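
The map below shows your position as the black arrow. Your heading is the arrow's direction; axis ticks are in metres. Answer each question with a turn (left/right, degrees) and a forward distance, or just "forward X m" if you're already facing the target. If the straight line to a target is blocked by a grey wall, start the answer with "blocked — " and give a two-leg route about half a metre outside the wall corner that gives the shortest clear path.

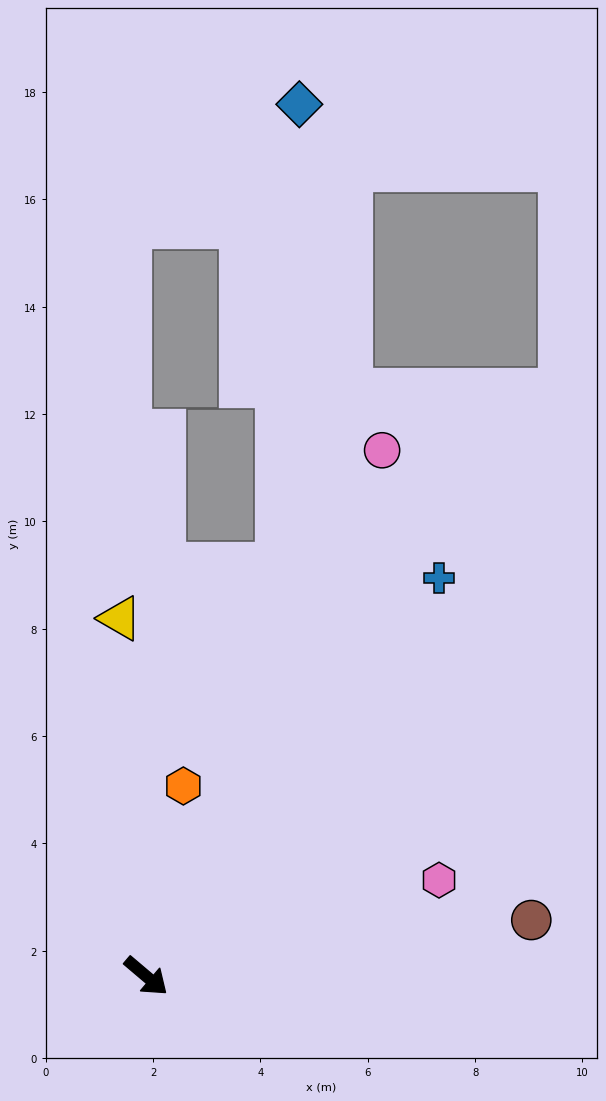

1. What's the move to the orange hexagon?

turn left 119°, forward 3.6 m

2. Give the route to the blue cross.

turn left 94°, forward 9.2 m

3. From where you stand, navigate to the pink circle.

turn left 106°, forward 10.7 m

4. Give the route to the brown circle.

turn left 49°, forward 7.3 m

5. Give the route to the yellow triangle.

turn left 134°, forward 6.7 m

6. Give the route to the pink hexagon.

turn left 58°, forward 5.7 m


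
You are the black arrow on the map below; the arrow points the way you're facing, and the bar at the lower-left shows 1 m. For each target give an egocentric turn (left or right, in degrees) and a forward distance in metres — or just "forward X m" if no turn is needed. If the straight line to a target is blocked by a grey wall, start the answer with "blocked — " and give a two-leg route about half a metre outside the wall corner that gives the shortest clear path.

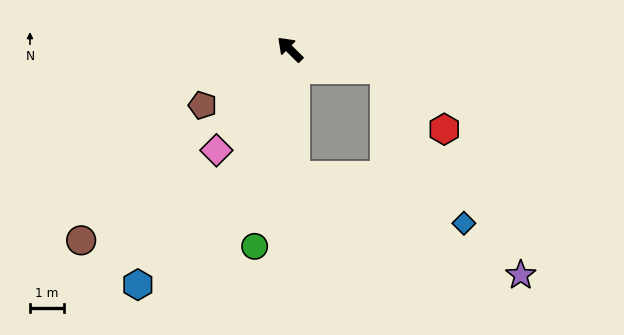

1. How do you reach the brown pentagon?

turn left 77°, forward 3.1 m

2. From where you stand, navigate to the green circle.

turn left 124°, forward 5.9 m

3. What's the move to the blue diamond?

blocked — turn right 147°, forward 2.8 m, then turn right 51°, forward 5.1 m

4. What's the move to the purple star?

blocked — turn left 137°, forward 3.7 m, then turn left 64°, forward 7.3 m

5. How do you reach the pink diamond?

turn left 99°, forward 3.7 m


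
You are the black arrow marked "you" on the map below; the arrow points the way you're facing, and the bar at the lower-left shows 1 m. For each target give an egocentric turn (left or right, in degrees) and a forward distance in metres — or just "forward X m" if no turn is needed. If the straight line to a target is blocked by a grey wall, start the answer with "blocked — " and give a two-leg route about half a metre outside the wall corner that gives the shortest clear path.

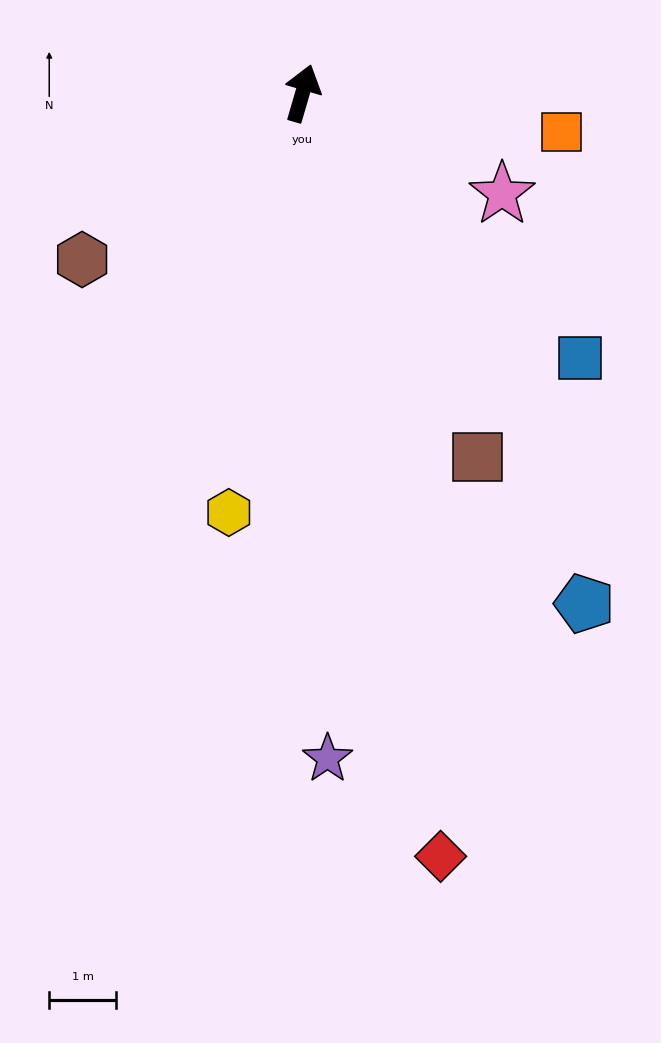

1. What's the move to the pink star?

turn right 101°, forward 3.3 m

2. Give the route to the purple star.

turn right 162°, forward 10.0 m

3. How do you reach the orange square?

turn right 82°, forward 3.9 m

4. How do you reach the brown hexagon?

turn left 143°, forward 4.1 m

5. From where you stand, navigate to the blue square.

turn right 117°, forward 5.7 m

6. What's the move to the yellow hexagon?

turn right 174°, forward 6.4 m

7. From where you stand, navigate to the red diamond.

turn right 153°, forward 11.6 m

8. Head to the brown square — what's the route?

turn right 138°, forward 6.0 m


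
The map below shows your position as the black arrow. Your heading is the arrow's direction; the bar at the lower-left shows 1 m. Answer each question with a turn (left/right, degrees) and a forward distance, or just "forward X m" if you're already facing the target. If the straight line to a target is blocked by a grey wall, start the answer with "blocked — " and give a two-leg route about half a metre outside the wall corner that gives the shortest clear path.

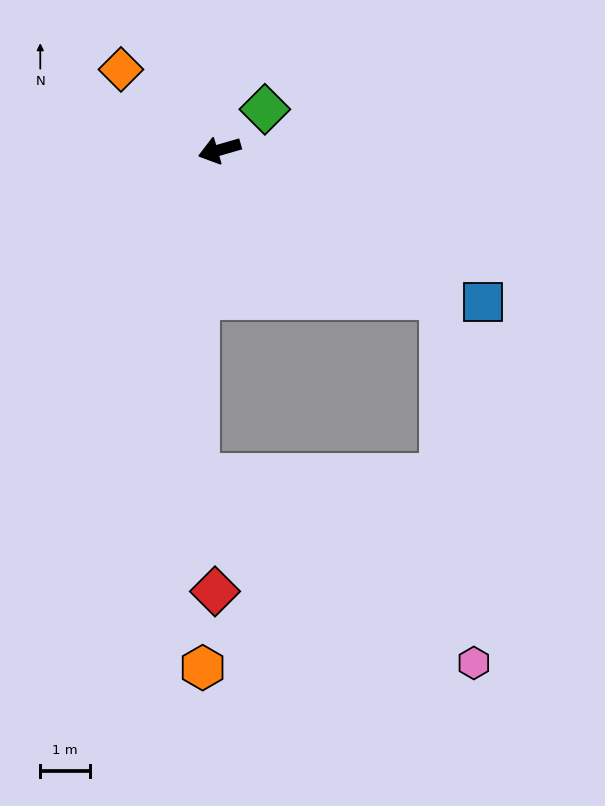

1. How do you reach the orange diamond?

turn right 55°, forward 2.6 m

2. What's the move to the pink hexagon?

blocked — turn left 130°, forward 5.4 m, then turn right 51°, forward 7.4 m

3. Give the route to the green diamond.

turn right 154°, forward 1.2 m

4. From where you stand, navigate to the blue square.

turn left 134°, forward 6.2 m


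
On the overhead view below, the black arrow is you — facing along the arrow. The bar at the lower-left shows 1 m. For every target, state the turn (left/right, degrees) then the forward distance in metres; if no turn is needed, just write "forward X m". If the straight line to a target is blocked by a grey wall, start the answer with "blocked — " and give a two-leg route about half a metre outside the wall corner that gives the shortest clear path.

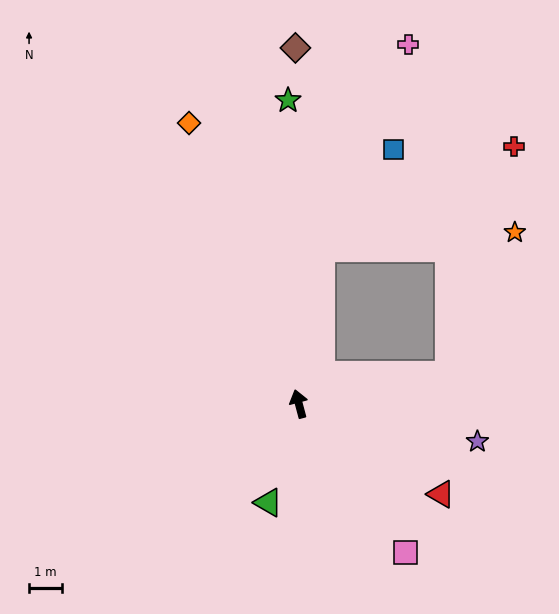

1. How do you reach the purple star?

turn right 117°, forward 5.5 m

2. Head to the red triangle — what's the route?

turn right 137°, forward 5.1 m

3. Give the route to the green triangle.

turn left 148°, forward 3.1 m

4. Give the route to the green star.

turn right 13°, forward 9.2 m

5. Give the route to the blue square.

blocked — turn right 23°, forward 4.8 m, then turn right 28°, forward 3.7 m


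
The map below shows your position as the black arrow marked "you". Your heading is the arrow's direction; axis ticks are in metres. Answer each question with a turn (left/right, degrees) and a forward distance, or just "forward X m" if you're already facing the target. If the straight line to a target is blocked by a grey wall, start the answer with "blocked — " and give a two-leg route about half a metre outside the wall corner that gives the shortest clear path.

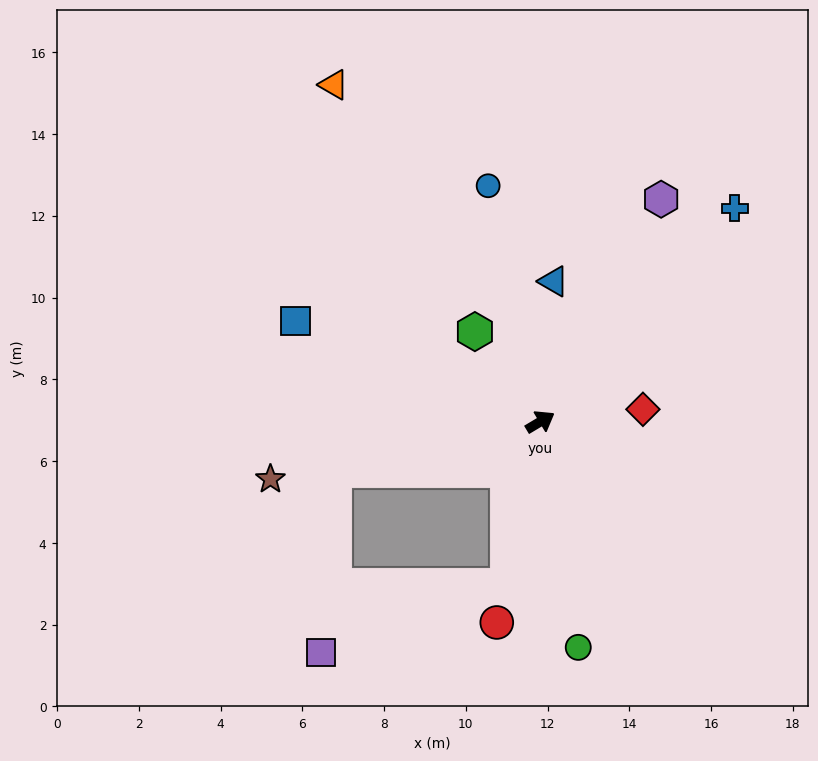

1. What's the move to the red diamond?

turn right 24°, forward 2.5 m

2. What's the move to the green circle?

turn right 111°, forward 5.6 m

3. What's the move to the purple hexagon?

turn left 31°, forward 6.2 m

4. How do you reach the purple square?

blocked — turn right 132°, forward 4.1 m, then turn right 59°, forward 4.8 m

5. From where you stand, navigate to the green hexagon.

turn left 95°, forward 2.7 m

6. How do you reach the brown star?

turn left 161°, forward 6.7 m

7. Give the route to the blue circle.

turn left 72°, forward 5.9 m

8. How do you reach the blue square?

turn left 127°, forward 6.5 m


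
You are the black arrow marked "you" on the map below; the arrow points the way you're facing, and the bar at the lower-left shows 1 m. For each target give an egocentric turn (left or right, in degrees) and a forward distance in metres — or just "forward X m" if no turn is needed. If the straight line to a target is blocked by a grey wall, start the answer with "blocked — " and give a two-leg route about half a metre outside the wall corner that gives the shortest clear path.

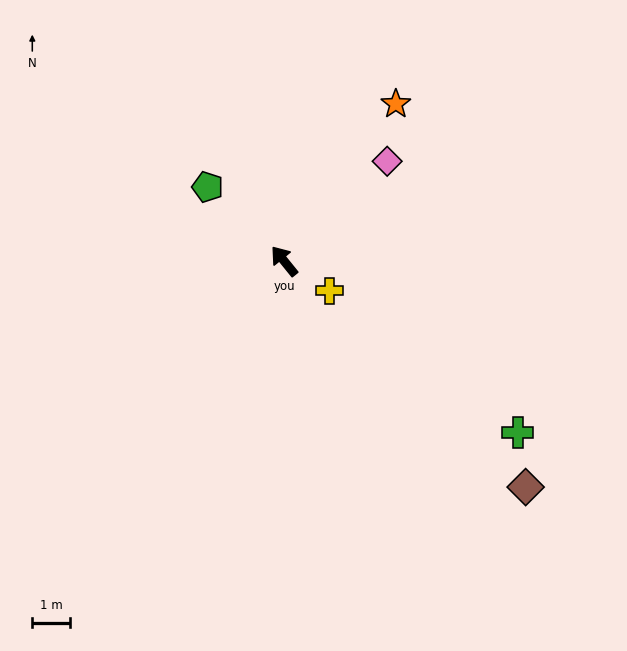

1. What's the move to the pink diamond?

turn right 85°, forward 3.8 m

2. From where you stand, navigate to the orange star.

turn right 74°, forward 5.0 m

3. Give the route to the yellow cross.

turn right 163°, forward 1.4 m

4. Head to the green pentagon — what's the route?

turn left 7°, forward 2.8 m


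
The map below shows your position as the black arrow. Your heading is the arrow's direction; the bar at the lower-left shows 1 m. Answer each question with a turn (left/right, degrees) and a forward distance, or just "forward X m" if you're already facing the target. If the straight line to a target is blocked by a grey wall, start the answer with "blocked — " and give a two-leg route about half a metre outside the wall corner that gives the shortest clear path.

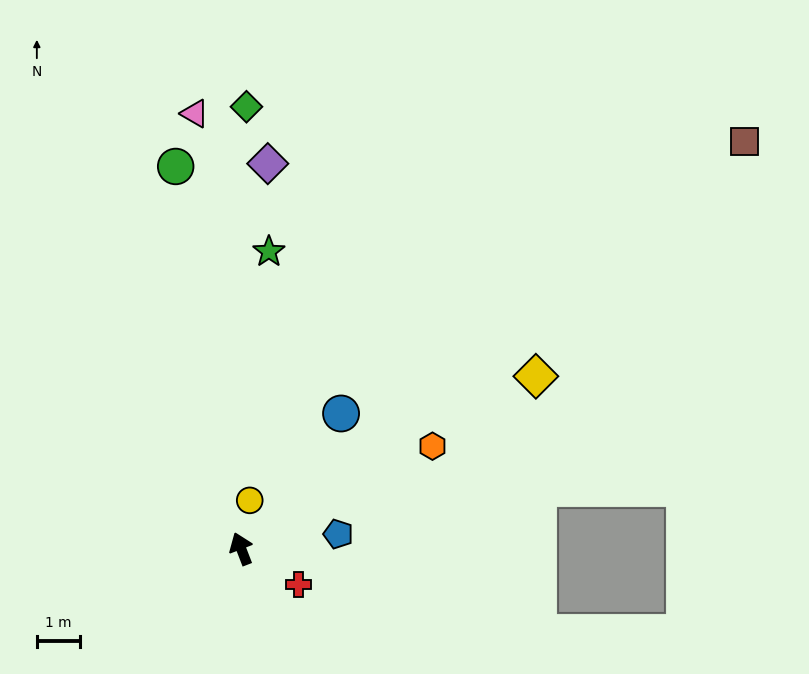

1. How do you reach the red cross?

turn right 143°, forward 1.6 m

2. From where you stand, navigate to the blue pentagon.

turn right 103°, forward 2.3 m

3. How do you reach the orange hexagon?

turn right 83°, forward 5.0 m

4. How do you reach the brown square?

turn right 72°, forward 15.1 m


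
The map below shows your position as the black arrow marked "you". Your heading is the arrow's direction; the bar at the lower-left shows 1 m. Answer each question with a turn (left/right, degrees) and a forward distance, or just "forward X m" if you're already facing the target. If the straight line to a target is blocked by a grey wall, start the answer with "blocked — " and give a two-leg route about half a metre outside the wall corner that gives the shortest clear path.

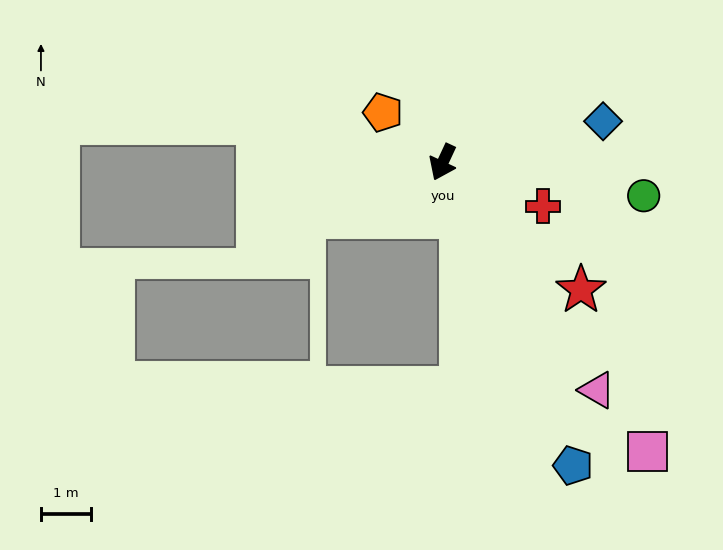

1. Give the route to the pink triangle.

turn left 59°, forward 5.4 m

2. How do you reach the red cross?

turn left 91°, forward 2.2 m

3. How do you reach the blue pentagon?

turn left 48°, forward 6.5 m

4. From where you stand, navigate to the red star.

turn left 72°, forward 3.7 m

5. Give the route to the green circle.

turn left 106°, forward 4.0 m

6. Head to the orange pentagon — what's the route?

turn right 105°, forward 1.5 m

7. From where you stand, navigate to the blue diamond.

turn left 129°, forward 3.3 m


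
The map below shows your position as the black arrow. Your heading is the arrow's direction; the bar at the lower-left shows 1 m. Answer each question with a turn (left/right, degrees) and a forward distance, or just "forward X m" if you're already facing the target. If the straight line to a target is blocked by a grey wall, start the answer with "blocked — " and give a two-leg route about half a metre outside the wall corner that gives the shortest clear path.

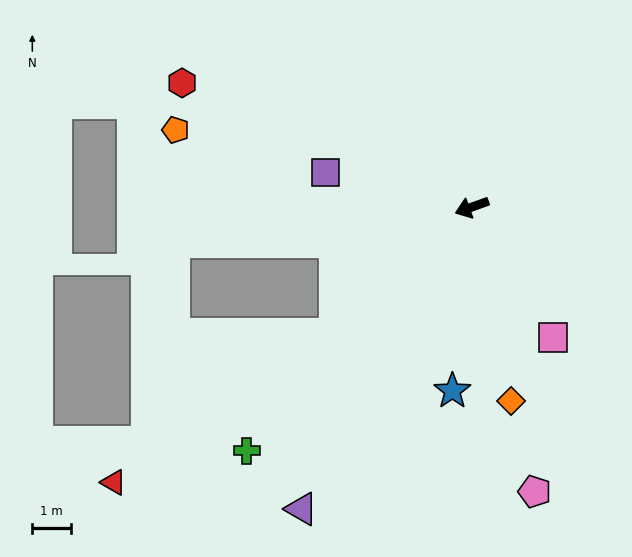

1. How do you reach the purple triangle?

turn left 41°, forward 9.1 m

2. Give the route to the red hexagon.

turn right 43°, forward 8.2 m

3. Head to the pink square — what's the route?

turn left 102°, forward 4.0 m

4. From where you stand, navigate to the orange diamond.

turn left 82°, forward 5.2 m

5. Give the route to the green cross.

turn left 27°, forward 8.7 m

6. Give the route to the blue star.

turn left 64°, forward 4.8 m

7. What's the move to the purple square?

turn right 33°, forward 3.9 m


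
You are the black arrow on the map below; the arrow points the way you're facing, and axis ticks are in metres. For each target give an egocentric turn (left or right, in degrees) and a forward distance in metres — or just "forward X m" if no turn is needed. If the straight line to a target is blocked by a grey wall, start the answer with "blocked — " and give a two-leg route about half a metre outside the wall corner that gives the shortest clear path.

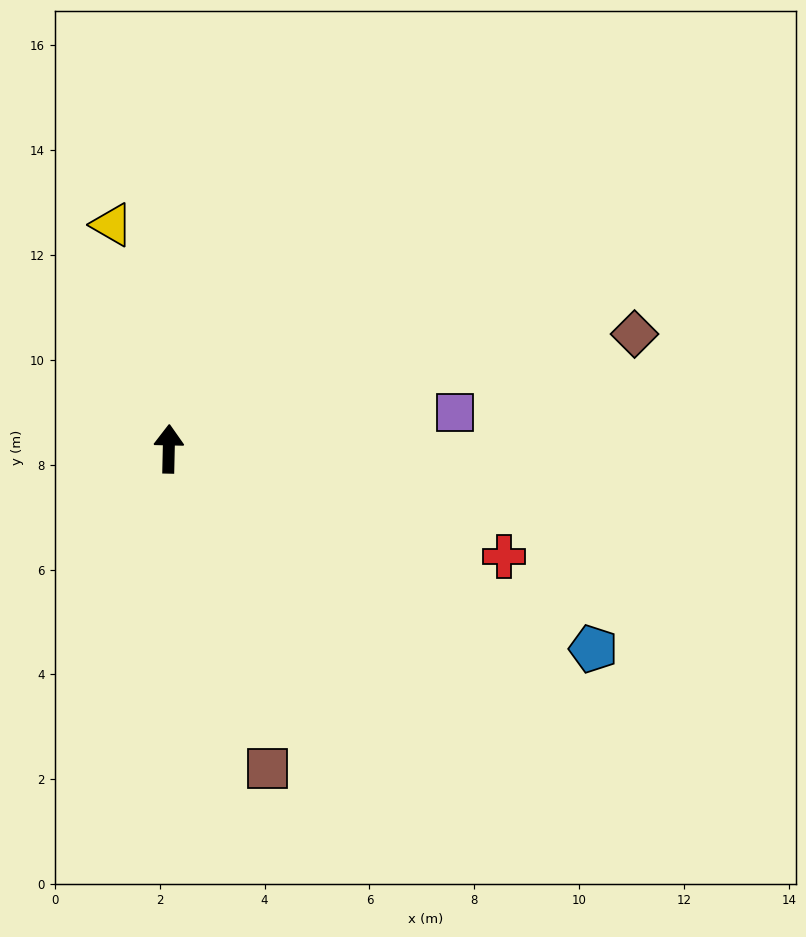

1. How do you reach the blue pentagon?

turn right 114°, forward 9.0 m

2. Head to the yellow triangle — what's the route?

turn left 16°, forward 4.4 m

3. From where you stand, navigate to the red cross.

turn right 107°, forward 6.7 m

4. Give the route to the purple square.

turn right 81°, forward 5.5 m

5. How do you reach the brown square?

turn right 162°, forward 6.4 m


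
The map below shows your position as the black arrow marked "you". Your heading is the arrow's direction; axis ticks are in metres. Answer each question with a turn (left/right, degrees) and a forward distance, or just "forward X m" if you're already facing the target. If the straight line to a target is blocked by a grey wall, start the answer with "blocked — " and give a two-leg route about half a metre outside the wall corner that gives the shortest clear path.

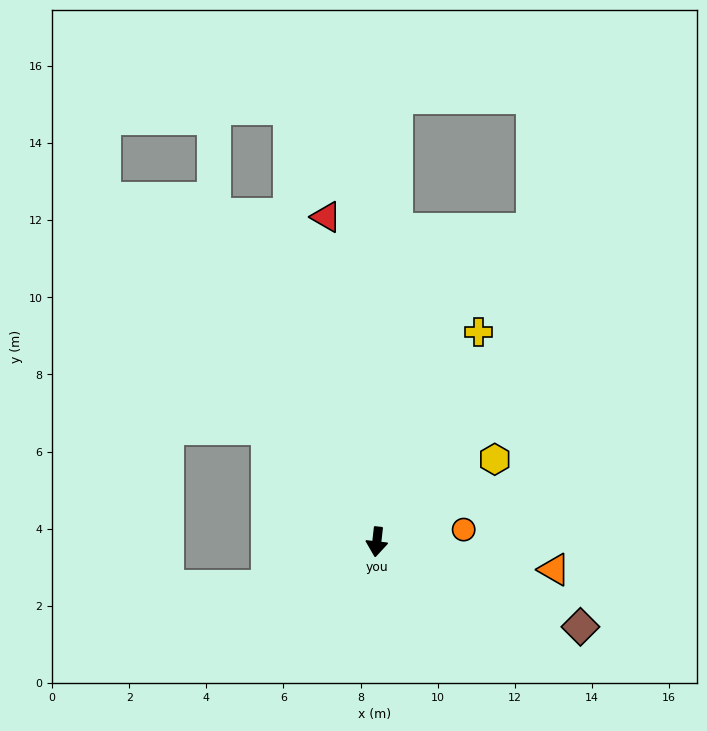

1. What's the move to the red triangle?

turn right 165°, forward 8.5 m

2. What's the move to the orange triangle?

turn left 87°, forward 4.7 m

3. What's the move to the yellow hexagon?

turn left 131°, forward 3.7 m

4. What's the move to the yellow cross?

turn left 161°, forward 6.1 m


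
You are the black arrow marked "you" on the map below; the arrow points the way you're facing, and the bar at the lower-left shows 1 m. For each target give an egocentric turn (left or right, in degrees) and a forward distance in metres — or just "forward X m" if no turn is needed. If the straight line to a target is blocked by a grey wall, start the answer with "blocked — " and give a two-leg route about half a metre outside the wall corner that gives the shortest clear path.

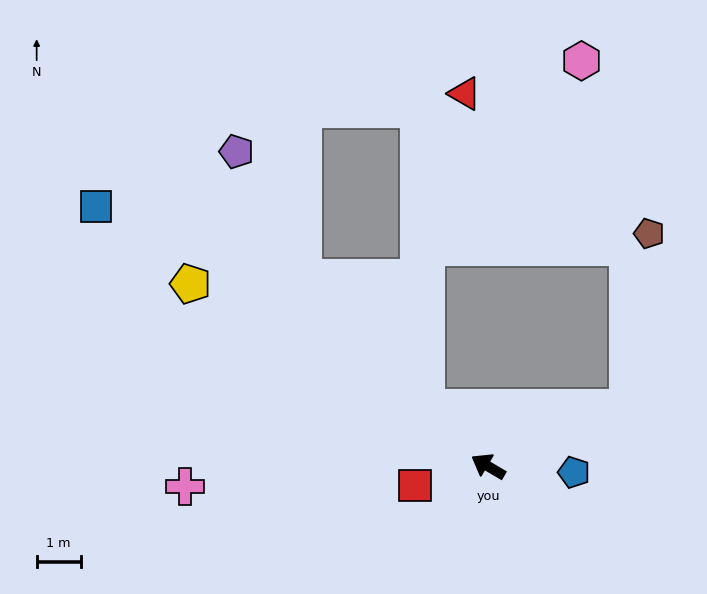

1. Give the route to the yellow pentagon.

forward 7.9 m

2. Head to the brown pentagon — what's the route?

blocked — turn right 127°, forward 3.4 m, then turn left 60°, forward 4.0 m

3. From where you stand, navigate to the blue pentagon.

turn right 153°, forward 2.0 m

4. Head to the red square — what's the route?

turn left 45°, forward 1.7 m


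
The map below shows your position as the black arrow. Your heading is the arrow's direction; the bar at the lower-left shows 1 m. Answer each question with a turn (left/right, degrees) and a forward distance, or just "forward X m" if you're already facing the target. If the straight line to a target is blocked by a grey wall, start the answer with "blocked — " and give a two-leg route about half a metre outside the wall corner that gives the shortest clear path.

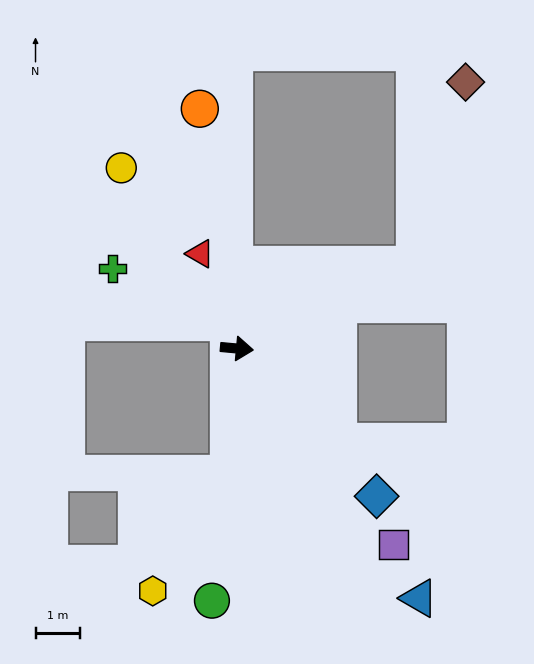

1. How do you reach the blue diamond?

turn right 41°, forward 4.6 m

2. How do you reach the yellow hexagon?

blocked — turn right 88°, forward 2.8 m, then turn right 30°, forward 3.2 m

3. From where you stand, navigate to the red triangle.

turn left 116°, forward 2.3 m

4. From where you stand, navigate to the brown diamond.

blocked — turn left 31°, forward 4.4 m, then turn left 49°, forward 4.3 m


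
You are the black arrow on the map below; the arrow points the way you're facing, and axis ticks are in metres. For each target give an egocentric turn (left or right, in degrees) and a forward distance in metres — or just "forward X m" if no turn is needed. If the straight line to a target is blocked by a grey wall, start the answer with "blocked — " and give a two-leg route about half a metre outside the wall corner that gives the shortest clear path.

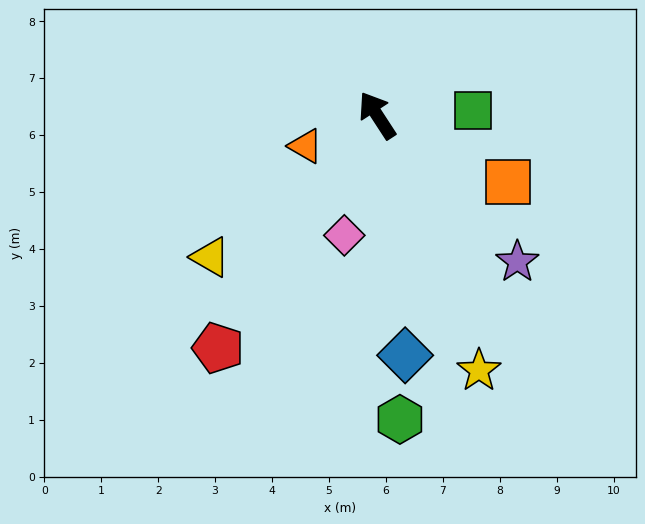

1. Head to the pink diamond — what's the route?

turn left 132°, forward 2.2 m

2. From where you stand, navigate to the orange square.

turn right 150°, forward 2.6 m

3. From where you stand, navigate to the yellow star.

turn left 169°, forward 4.8 m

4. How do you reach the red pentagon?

turn left 113°, forward 5.0 m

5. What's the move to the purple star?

turn right 169°, forward 3.6 m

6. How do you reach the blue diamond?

turn left 154°, forward 4.2 m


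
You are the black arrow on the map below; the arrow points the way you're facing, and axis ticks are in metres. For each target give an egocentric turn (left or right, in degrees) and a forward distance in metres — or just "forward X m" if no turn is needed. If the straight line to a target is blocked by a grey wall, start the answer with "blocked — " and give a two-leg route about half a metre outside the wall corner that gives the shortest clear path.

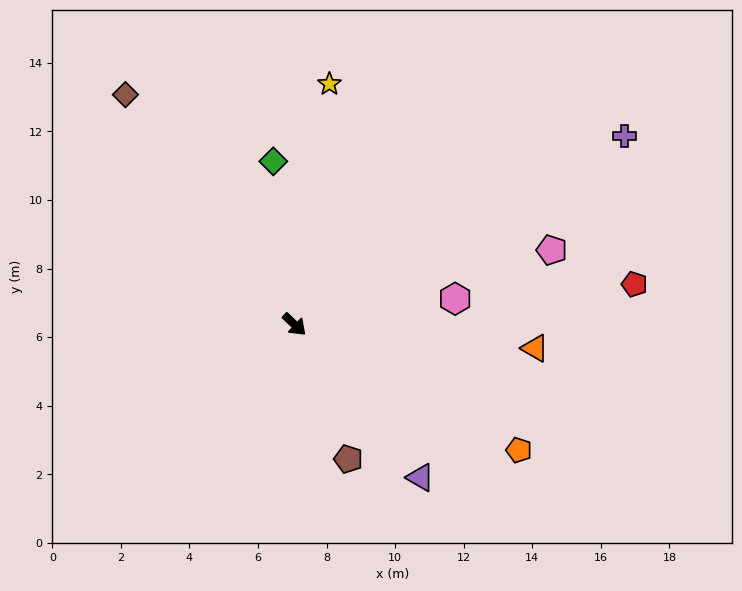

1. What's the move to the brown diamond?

turn left 170°, forward 8.3 m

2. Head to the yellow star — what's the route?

turn left 125°, forward 7.1 m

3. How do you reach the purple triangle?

turn right 7°, forward 5.8 m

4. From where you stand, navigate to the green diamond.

turn left 141°, forward 4.8 m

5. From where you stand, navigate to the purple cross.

turn left 73°, forward 11.1 m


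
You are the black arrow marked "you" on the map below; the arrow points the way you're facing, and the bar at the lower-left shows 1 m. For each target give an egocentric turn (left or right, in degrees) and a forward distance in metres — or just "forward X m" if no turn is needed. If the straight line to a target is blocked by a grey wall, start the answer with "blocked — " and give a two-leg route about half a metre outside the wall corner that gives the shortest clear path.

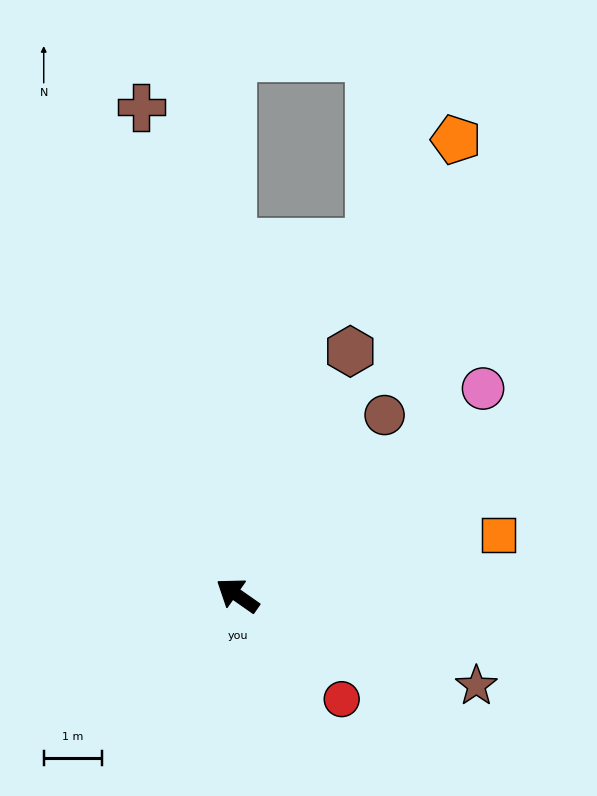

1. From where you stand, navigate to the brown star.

turn right 166°, forward 4.4 m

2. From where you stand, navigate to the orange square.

turn right 132°, forward 4.6 m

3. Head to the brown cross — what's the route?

turn right 44°, forward 8.6 m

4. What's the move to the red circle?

turn left 170°, forward 2.5 m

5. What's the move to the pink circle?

turn right 105°, forward 5.5 m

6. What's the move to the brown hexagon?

turn right 80°, forward 4.6 m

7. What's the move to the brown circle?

turn right 94°, forward 4.0 m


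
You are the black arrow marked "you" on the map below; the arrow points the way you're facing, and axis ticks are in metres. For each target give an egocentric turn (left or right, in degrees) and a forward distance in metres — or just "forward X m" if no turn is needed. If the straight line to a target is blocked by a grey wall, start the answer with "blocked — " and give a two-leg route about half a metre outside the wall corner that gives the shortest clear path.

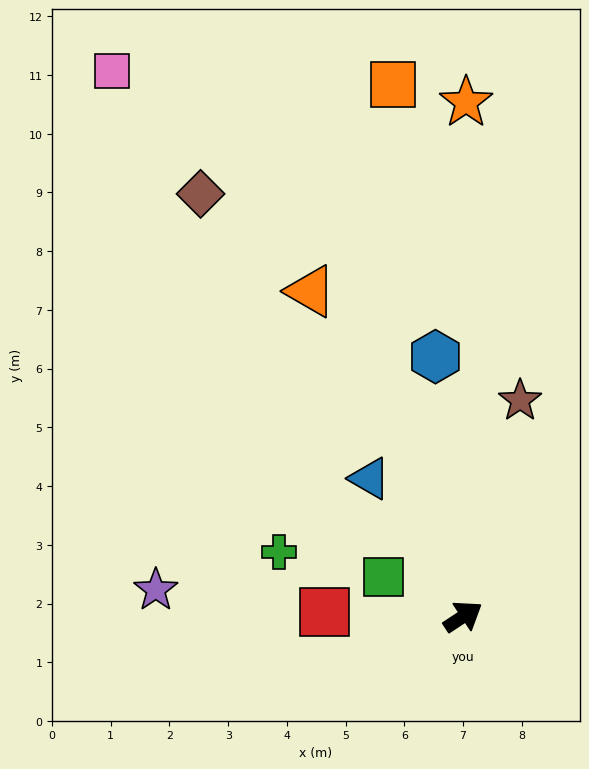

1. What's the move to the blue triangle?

turn left 91°, forward 2.8 m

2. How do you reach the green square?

turn left 120°, forward 1.5 m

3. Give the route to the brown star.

turn left 42°, forward 3.8 m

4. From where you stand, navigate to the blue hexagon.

turn left 63°, forward 4.4 m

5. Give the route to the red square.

turn left 145°, forward 2.4 m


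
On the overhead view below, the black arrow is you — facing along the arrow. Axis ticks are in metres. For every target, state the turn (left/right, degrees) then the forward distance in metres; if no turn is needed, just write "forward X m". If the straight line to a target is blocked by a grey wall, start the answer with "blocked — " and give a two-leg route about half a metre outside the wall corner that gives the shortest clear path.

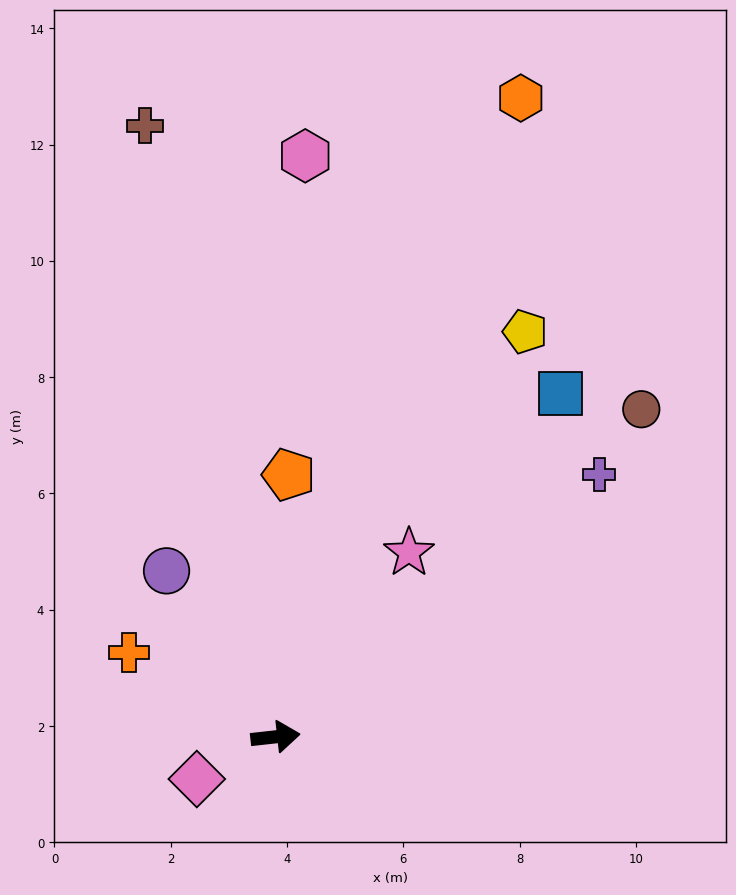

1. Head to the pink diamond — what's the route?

turn right 158°, forward 1.5 m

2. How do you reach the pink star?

turn left 48°, forward 3.9 m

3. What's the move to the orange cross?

turn left 144°, forward 2.9 m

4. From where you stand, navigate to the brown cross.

turn left 96°, forward 10.7 m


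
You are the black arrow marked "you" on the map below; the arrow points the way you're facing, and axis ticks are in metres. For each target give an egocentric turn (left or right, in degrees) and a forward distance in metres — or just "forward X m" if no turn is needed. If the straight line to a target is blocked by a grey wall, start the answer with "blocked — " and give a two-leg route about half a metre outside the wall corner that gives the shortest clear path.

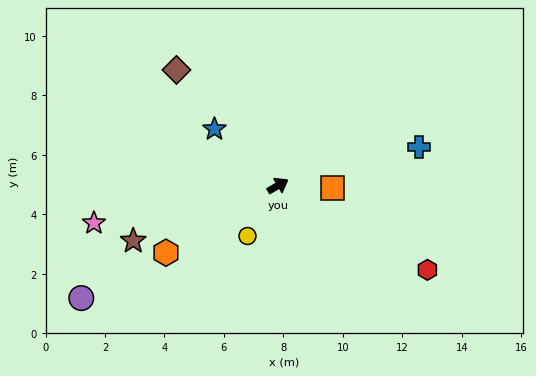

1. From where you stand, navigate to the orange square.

turn right 33°, forward 1.8 m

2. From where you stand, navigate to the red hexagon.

turn right 60°, forward 5.8 m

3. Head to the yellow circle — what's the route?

turn right 151°, forward 2.0 m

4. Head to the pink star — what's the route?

turn left 161°, forward 6.3 m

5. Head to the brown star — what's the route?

turn left 171°, forward 5.2 m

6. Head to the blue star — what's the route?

turn left 108°, forward 2.9 m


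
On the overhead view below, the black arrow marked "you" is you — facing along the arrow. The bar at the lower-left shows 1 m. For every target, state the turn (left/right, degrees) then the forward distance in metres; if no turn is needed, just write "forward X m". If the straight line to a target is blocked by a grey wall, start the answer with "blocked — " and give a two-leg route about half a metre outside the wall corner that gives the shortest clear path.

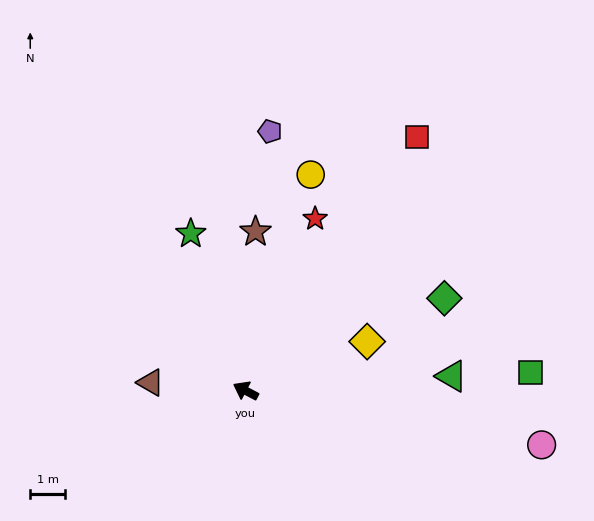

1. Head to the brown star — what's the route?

turn right 66°, forward 4.5 m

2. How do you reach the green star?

turn right 43°, forward 4.7 m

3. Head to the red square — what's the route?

turn right 96°, forward 8.7 m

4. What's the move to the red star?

turn right 84°, forward 5.3 m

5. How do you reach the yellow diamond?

turn right 130°, forward 3.7 m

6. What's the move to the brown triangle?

turn left 23°, forward 2.7 m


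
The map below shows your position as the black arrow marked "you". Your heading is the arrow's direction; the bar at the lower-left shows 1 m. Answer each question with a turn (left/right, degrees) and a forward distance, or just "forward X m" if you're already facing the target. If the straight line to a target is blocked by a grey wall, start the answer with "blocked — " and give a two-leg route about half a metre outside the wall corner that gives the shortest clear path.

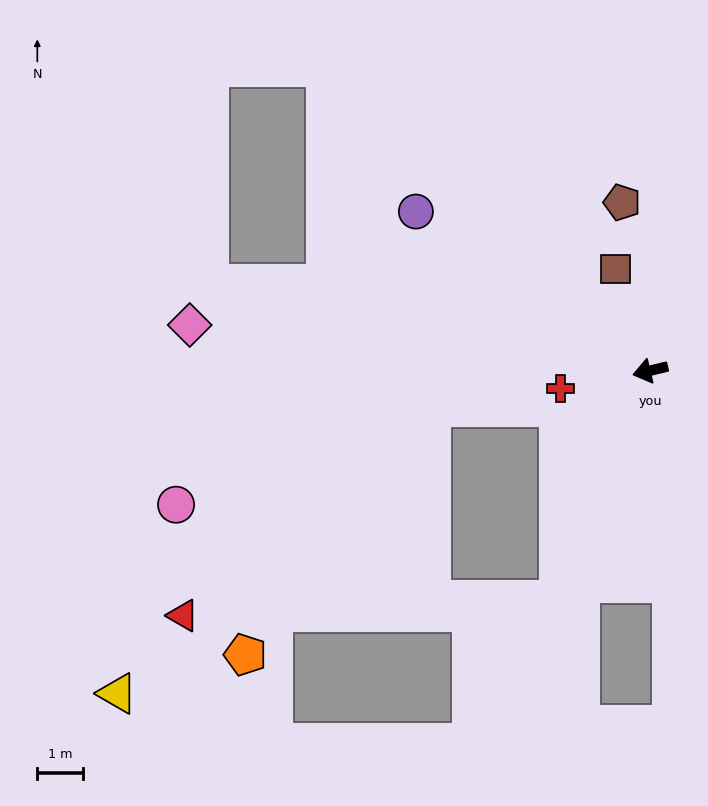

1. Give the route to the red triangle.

blocked — turn left 55°, forward 5.5 m, then turn right 66°, forward 8.3 m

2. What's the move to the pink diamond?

turn right 19°, forward 10.2 m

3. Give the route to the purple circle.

turn right 48°, forward 6.3 m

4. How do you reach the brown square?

turn right 85°, forward 2.4 m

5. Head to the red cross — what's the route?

turn right 2°, forward 2.0 m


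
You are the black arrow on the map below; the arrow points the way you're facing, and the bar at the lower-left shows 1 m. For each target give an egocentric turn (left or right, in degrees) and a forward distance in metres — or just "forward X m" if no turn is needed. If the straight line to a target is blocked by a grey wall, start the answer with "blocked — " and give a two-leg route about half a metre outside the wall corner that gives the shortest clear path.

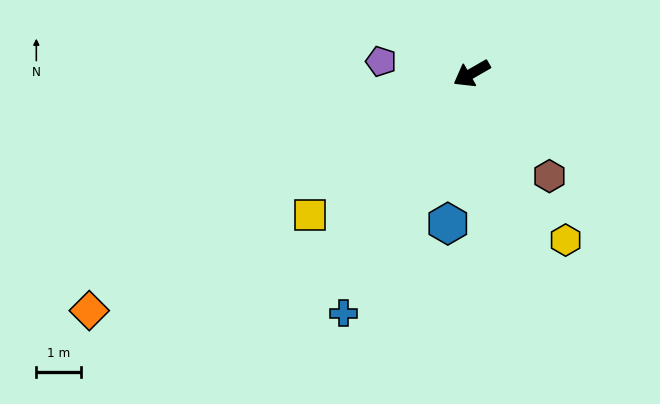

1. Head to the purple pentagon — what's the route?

turn right 38°, forward 2.1 m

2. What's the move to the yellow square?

turn left 11°, forward 4.8 m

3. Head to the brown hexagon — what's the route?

turn left 97°, forward 2.9 m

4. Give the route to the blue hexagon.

turn left 51°, forward 3.4 m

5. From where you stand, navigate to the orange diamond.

forward 10.1 m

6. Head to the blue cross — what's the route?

turn left 32°, forward 6.1 m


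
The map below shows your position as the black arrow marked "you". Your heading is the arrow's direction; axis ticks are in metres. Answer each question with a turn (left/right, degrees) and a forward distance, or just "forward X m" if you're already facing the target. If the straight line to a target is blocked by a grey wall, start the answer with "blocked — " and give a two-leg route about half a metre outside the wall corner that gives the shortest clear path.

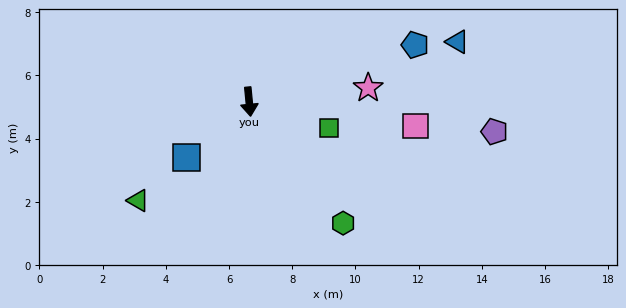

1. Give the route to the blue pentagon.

turn left 103°, forward 5.6 m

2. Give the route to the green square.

turn left 66°, forward 2.7 m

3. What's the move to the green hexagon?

turn left 32°, forward 4.9 m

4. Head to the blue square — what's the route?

turn right 54°, forward 2.7 m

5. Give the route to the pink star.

turn left 91°, forward 3.8 m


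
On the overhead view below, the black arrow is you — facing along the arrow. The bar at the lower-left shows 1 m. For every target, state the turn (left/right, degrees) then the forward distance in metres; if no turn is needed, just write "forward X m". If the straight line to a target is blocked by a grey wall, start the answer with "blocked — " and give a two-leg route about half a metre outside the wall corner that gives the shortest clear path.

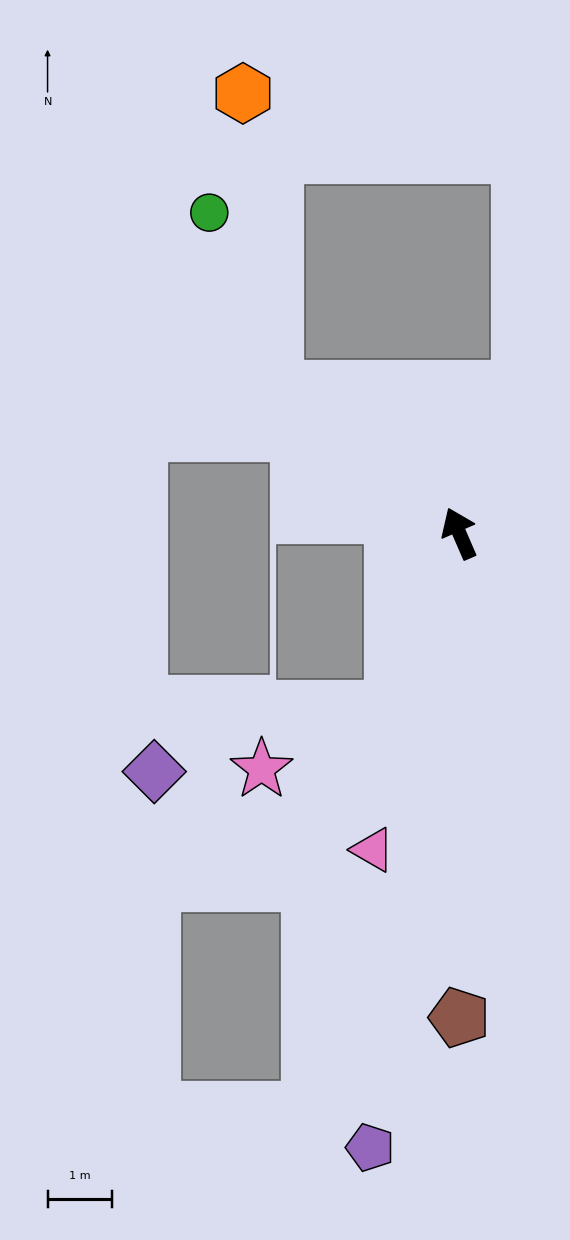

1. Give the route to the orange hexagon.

blocked — turn left 28°, forward 3.6 m, then turn right 45°, forward 4.6 m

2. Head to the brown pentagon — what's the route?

turn left 157°, forward 7.5 m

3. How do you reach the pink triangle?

turn left 141°, forward 5.1 m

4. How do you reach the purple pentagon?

turn left 148°, forward 9.6 m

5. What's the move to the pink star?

blocked — turn left 136°, forward 2.9 m, then turn right 44°, forward 2.2 m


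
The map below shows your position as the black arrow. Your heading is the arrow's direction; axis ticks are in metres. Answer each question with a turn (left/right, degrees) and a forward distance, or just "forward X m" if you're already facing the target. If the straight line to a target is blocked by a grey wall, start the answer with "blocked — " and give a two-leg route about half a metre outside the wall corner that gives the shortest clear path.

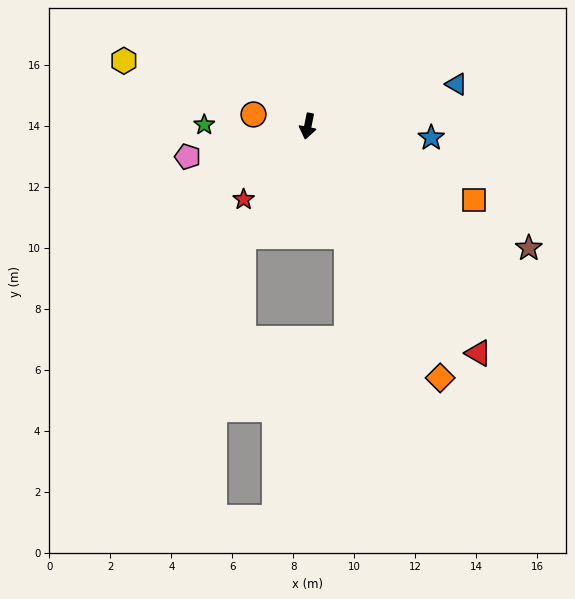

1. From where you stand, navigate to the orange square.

turn left 77°, forward 6.0 m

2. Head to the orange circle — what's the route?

turn right 91°, forward 1.8 m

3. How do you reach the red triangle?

turn left 48°, forward 9.3 m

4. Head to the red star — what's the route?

turn right 30°, forward 3.2 m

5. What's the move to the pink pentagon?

turn right 64°, forward 4.1 m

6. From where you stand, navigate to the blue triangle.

turn left 117°, forward 5.1 m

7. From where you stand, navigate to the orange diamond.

turn left 39°, forward 9.3 m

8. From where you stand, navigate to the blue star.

turn left 96°, forward 4.1 m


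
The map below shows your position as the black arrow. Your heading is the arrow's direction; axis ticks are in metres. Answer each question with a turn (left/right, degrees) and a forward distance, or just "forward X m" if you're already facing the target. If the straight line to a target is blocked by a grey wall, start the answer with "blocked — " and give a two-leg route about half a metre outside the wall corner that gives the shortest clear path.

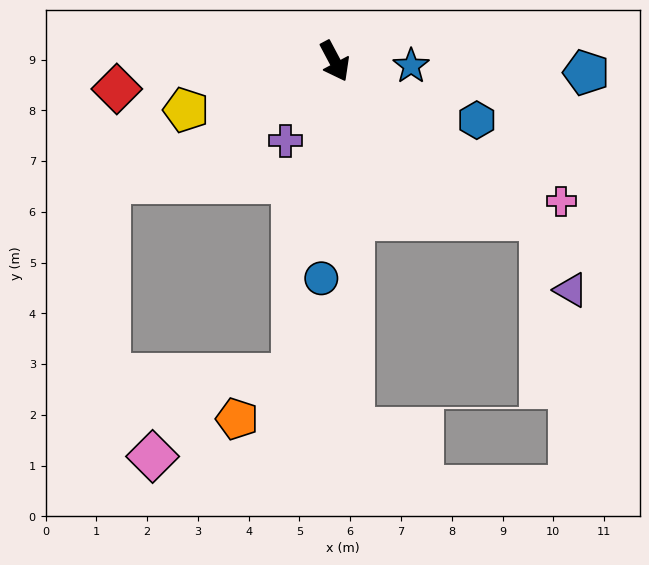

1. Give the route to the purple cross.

turn right 60°, forward 1.8 m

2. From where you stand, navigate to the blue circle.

turn right 31°, forward 4.3 m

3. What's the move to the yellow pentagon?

turn right 100°, forward 3.1 m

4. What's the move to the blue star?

turn left 58°, forward 1.5 m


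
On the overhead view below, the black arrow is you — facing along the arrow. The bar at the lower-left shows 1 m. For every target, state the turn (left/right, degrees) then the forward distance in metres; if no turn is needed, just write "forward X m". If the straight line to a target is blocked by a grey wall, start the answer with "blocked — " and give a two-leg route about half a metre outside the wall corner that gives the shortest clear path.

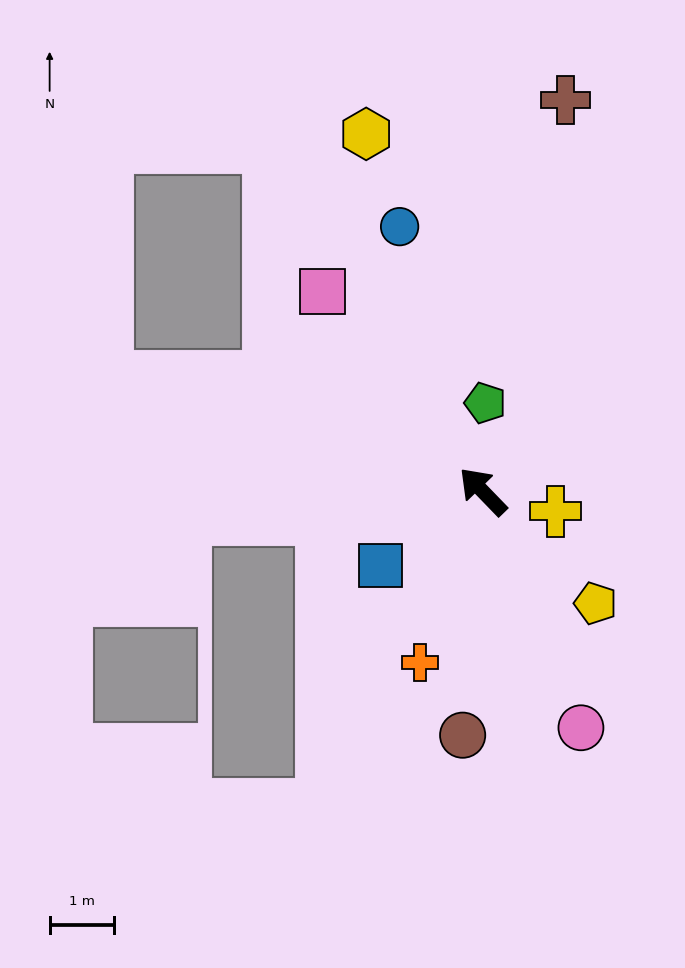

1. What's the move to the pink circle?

turn left 158°, forward 4.0 m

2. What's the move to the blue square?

turn left 82°, forward 2.0 m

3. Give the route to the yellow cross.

turn right 149°, forward 1.2 m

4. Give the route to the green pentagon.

turn right 46°, forward 1.4 m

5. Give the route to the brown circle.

turn left 131°, forward 3.8 m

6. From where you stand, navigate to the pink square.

turn right 5°, forward 4.0 m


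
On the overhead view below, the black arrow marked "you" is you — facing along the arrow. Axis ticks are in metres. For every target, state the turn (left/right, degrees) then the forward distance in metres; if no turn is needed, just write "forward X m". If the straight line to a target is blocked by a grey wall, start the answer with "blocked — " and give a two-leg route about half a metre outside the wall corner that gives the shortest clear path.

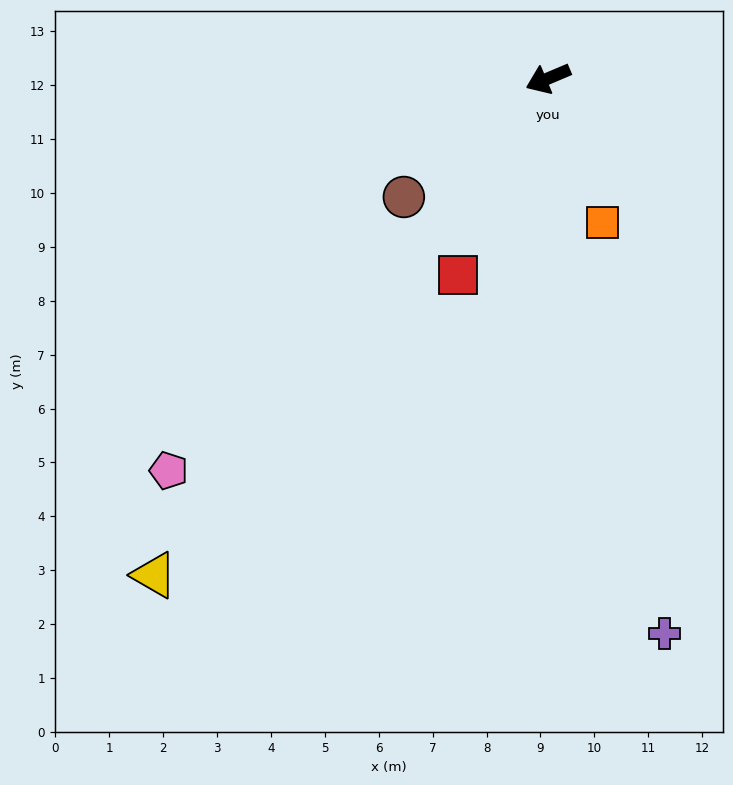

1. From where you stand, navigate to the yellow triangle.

turn left 29°, forward 11.8 m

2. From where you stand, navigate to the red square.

turn left 42°, forward 4.0 m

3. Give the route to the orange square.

turn left 88°, forward 2.9 m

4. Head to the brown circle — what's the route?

turn left 17°, forward 3.5 m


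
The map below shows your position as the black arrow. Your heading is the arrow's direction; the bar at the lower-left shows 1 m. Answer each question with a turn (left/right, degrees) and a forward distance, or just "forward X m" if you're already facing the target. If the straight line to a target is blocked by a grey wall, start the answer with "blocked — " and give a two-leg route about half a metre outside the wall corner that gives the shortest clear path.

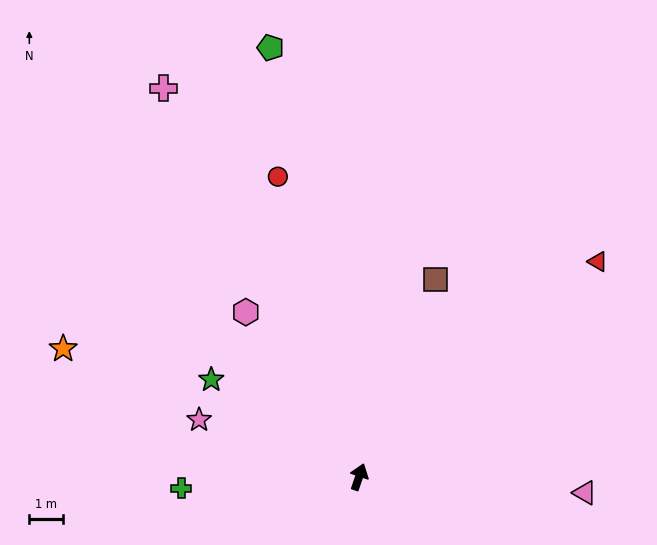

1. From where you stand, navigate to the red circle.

turn left 34°, forward 9.3 m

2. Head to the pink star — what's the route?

turn left 89°, forward 5.1 m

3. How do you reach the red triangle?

turn right 29°, forward 9.6 m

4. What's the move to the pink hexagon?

turn left 53°, forward 6.0 m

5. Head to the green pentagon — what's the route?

turn left 31°, forward 13.1 m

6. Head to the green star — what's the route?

turn left 76°, forward 5.3 m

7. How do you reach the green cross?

turn left 113°, forward 5.3 m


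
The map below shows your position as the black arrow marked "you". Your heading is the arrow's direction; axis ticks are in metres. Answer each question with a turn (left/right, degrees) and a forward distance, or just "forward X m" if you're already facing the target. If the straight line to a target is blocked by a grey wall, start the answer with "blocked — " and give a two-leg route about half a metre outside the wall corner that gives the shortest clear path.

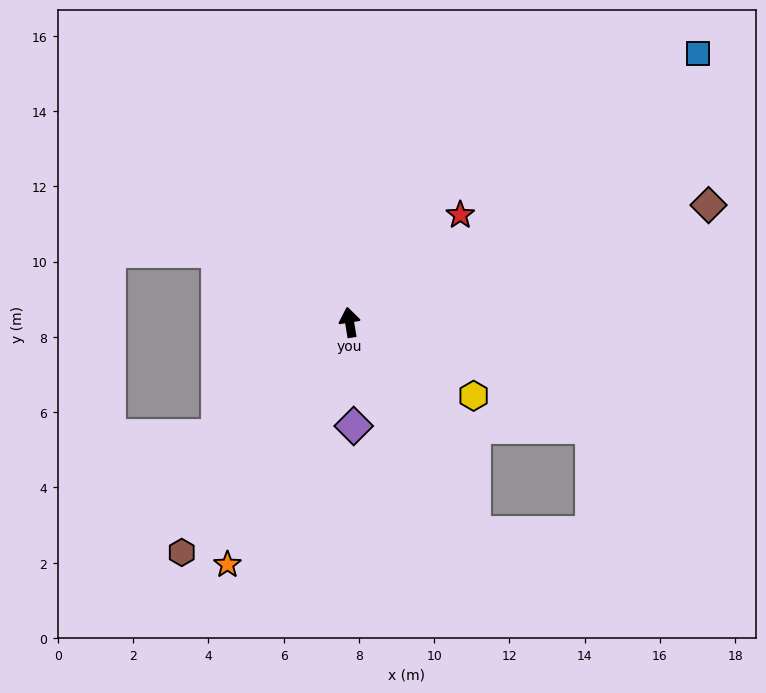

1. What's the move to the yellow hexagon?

turn right 130°, forward 3.8 m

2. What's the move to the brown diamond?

turn right 81°, forward 10.0 m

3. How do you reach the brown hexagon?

turn left 135°, forward 7.6 m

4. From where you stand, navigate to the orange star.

turn left 144°, forward 7.2 m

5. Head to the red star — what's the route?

turn right 55°, forward 4.1 m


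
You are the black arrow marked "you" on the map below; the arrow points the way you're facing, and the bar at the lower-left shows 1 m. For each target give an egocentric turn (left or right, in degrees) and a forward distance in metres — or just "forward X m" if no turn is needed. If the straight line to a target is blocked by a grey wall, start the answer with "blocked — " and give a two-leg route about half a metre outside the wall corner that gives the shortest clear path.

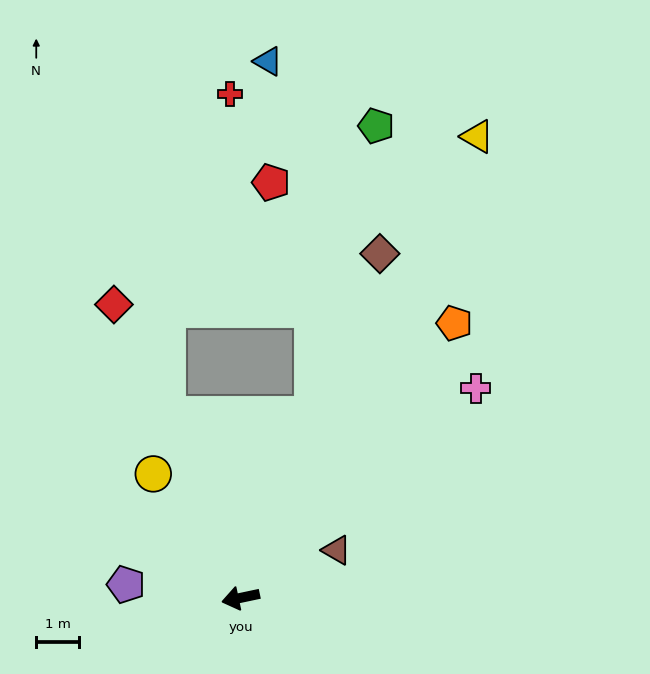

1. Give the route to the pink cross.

turn right 150°, forward 7.4 m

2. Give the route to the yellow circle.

turn right 67°, forward 3.6 m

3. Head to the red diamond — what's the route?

turn right 79°, forward 7.5 m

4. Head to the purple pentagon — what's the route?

turn right 19°, forward 2.7 m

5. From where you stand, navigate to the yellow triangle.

turn right 129°, forward 12.2 m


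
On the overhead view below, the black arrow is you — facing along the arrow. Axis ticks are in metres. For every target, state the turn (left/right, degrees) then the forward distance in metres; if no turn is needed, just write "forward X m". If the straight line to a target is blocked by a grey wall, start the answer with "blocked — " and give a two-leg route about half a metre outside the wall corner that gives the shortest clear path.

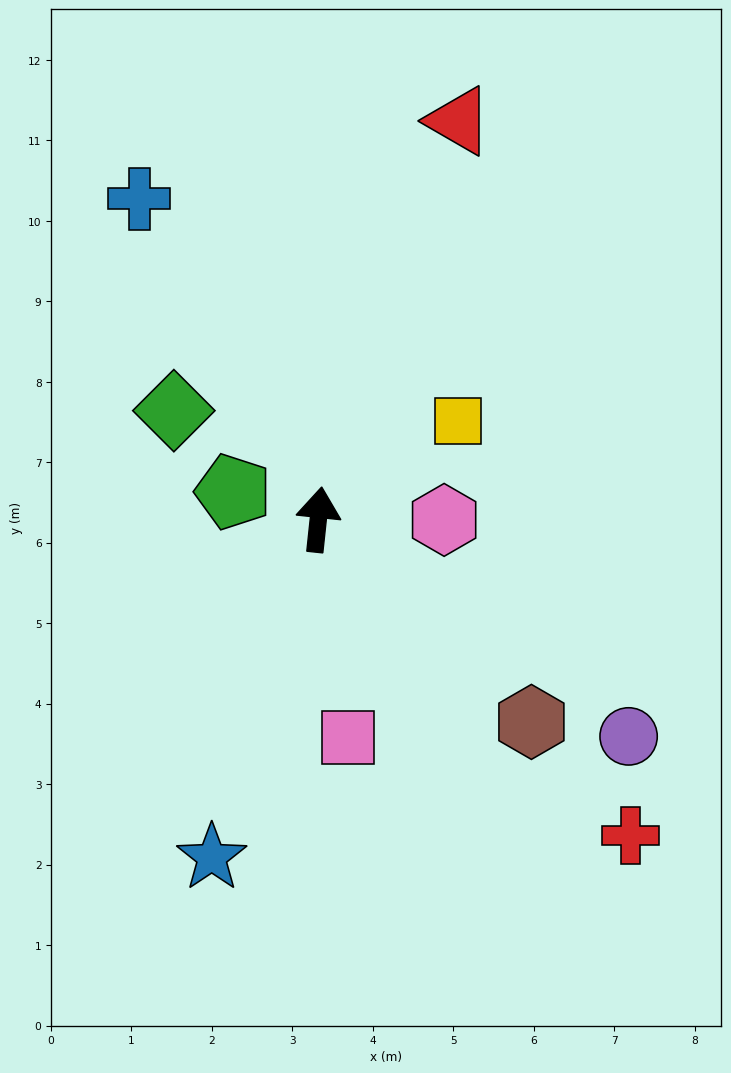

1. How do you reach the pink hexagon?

turn right 84°, forward 1.6 m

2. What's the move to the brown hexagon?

turn right 127°, forward 3.7 m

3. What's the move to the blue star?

turn left 169°, forward 4.4 m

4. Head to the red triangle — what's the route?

turn right 13°, forward 5.3 m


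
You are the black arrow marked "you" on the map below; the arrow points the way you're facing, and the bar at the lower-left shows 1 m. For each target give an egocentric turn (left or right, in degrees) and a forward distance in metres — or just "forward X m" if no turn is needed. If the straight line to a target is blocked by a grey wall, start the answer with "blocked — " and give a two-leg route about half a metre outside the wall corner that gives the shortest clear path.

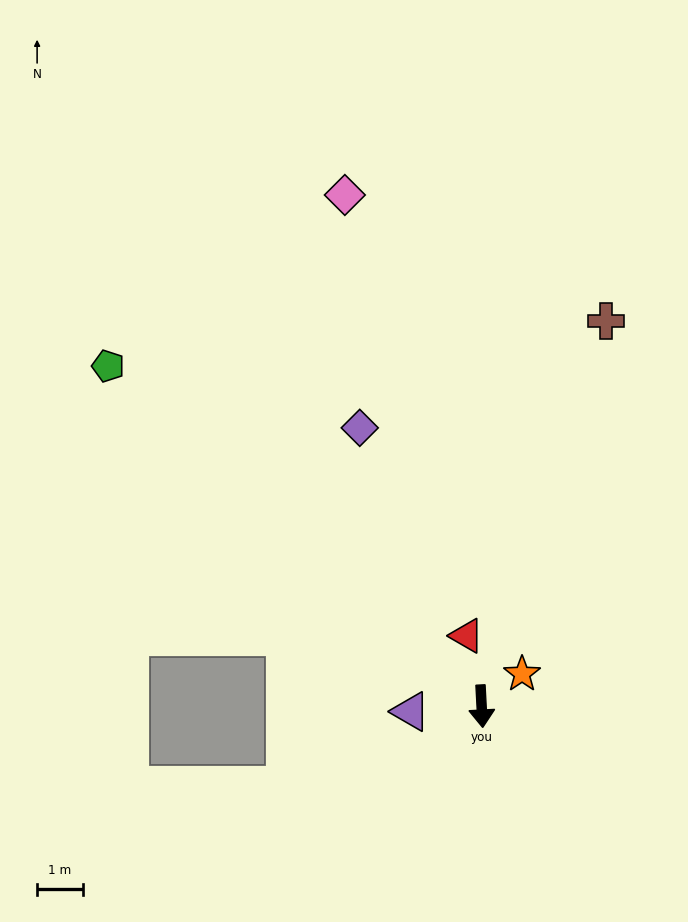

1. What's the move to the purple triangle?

turn right 89°, forward 1.5 m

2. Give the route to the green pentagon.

turn right 135°, forward 11.0 m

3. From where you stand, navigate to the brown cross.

turn left 159°, forward 8.8 m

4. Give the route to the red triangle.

turn right 171°, forward 1.6 m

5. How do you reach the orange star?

turn left 126°, forward 1.1 m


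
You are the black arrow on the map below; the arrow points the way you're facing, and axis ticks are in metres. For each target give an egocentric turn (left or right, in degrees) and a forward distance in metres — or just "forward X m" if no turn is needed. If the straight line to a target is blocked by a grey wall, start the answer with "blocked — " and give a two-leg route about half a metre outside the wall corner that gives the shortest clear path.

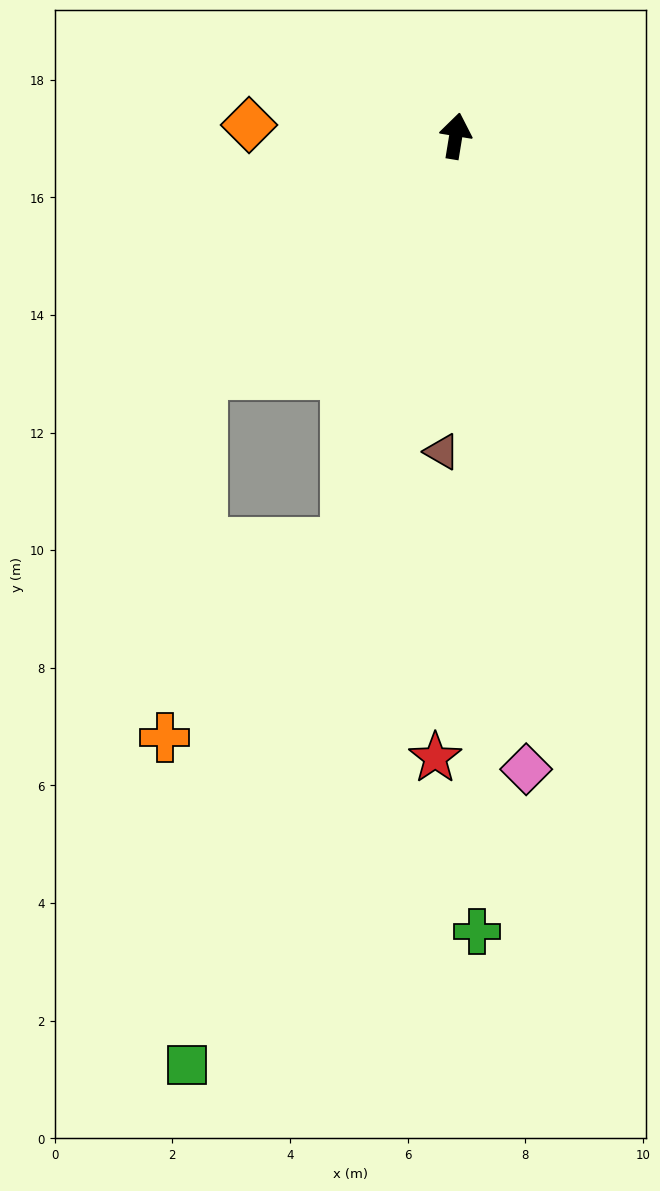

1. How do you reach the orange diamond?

turn left 96°, forward 3.5 m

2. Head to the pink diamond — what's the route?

turn right 164°, forward 10.8 m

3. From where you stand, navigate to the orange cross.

blocked — turn left 174°, forward 7.2 m, then turn right 27°, forward 4.5 m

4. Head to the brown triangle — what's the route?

turn right 173°, forward 5.4 m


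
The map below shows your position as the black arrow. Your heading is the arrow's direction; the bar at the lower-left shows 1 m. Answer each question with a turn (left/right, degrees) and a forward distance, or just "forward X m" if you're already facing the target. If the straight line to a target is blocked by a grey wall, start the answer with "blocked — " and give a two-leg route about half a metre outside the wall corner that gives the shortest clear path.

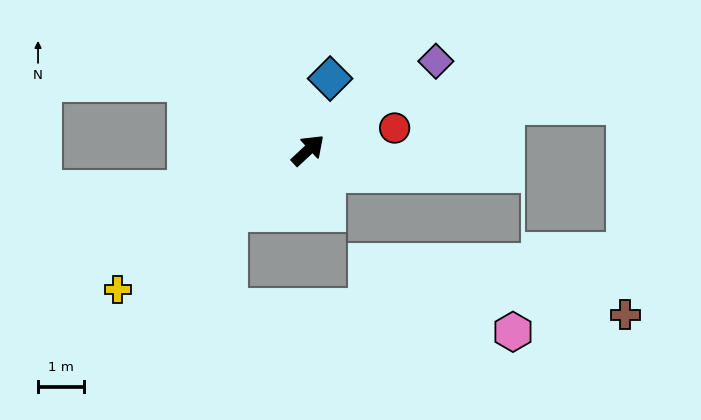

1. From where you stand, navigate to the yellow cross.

turn left 173°, forward 5.2 m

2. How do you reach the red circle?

turn right 29°, forward 2.0 m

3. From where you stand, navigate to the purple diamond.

turn right 8°, forward 3.4 m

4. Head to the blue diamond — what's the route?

turn left 30°, forward 1.6 m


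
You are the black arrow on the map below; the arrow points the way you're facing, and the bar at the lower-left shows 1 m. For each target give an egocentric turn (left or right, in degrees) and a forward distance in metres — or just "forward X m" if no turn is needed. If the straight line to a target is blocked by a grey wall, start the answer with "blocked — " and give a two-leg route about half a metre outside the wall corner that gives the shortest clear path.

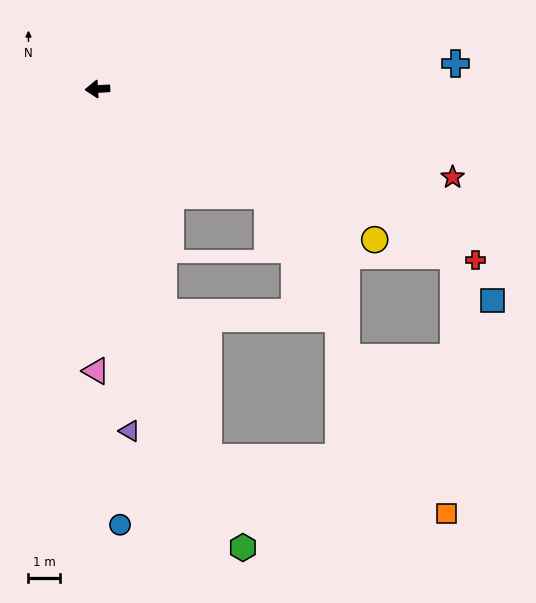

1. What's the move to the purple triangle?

turn left 92°, forward 10.8 m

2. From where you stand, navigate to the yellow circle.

turn left 148°, forward 9.9 m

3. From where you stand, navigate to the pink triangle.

turn left 87°, forward 8.9 m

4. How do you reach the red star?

turn left 163°, forward 11.5 m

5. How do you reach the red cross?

turn left 153°, forward 13.0 m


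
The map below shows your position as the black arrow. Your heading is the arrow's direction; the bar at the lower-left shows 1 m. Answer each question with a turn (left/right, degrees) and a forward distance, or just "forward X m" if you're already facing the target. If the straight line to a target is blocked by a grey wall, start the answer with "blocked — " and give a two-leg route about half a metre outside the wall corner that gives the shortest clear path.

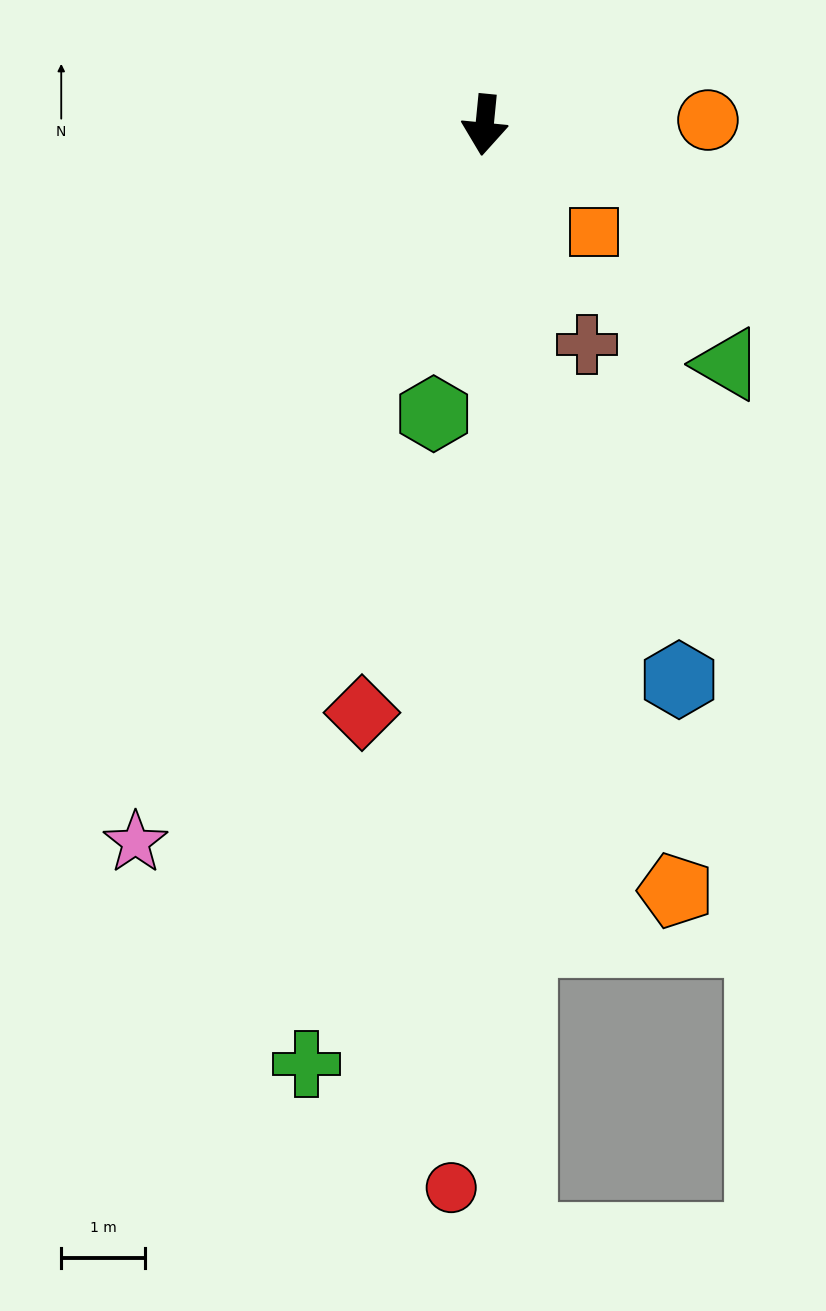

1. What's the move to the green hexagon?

turn right 4°, forward 3.5 m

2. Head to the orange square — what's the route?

turn left 51°, forward 1.8 m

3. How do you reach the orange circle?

turn left 97°, forward 2.7 m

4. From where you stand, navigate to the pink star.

turn right 20°, forward 9.6 m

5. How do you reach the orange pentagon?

turn left 20°, forward 9.5 m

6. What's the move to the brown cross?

turn left 31°, forward 2.9 m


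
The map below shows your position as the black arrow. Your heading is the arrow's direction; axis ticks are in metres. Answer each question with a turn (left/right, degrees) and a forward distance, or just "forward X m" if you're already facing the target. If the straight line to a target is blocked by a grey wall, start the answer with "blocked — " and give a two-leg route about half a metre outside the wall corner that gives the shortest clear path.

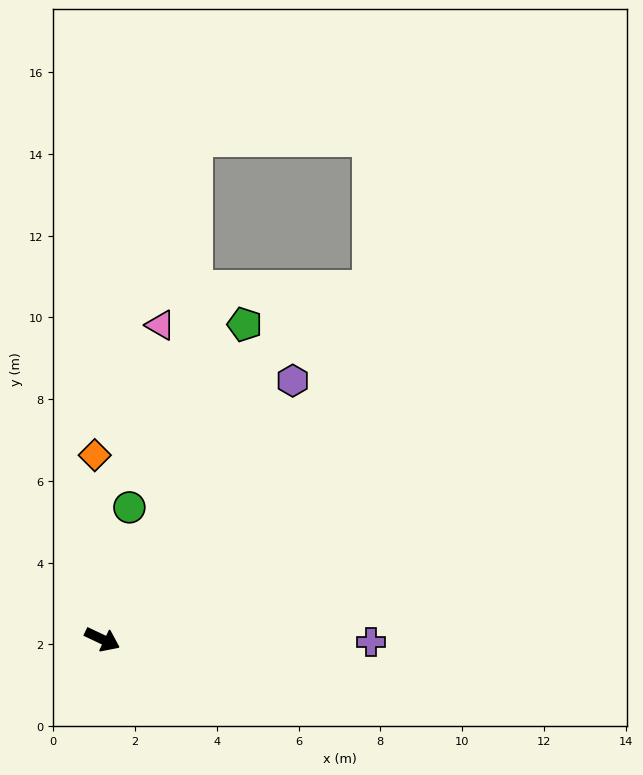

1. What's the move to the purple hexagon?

turn left 79°, forward 7.9 m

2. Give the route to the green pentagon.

turn left 91°, forward 8.5 m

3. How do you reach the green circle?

turn left 104°, forward 3.3 m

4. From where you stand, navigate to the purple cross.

turn left 25°, forward 6.6 m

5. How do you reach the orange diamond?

turn left 118°, forward 4.5 m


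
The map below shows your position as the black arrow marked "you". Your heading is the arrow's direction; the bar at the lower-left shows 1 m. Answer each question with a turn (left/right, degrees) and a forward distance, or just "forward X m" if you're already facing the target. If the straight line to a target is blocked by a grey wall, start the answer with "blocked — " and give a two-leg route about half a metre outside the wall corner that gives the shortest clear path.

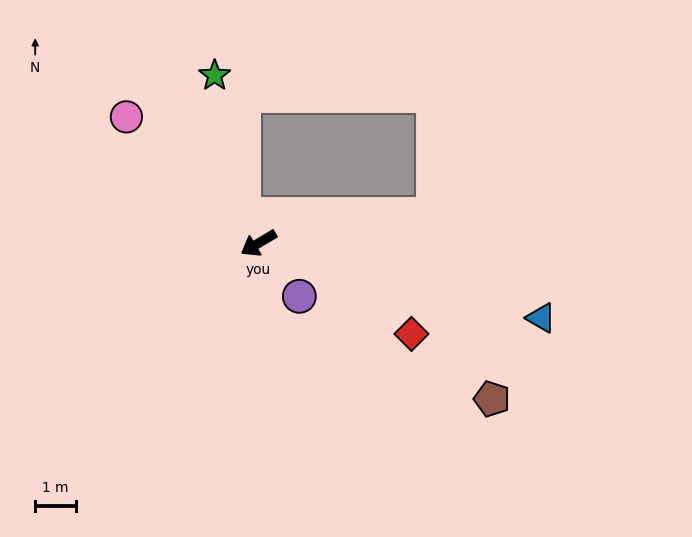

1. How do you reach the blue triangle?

turn left 134°, forward 7.2 m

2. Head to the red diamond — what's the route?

turn left 118°, forward 4.4 m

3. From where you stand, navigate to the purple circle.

turn left 97°, forward 1.7 m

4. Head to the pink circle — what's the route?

turn right 75°, forward 4.5 m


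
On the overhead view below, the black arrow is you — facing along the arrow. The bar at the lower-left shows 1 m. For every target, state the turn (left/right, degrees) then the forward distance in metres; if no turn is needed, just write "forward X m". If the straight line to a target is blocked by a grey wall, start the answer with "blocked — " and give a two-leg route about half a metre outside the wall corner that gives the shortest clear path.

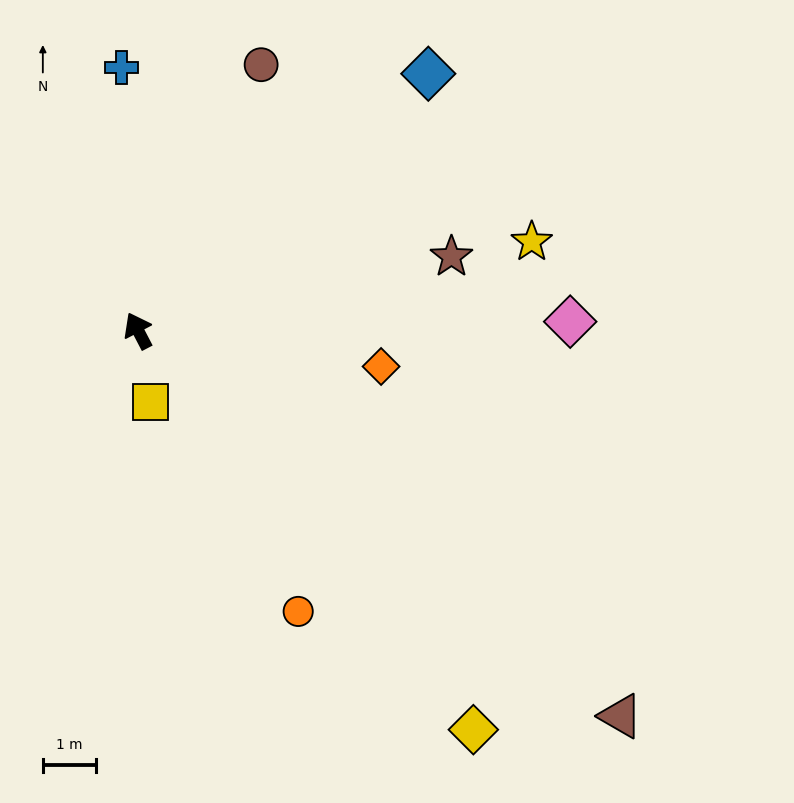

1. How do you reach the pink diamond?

turn right 116°, forward 8.1 m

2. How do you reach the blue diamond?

turn right 76°, forward 7.3 m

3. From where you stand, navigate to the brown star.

turn right 104°, forward 6.1 m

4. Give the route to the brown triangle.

turn right 156°, forward 11.6 m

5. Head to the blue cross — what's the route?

turn right 24°, forward 5.0 m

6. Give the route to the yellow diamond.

turn right 168°, forward 9.8 m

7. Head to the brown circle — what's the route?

turn right 52°, forward 5.5 m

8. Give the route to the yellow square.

turn left 162°, forward 1.4 m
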